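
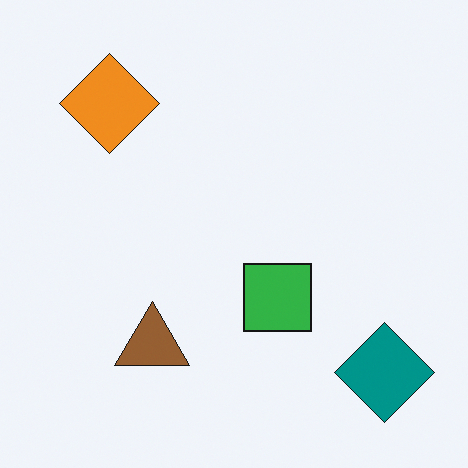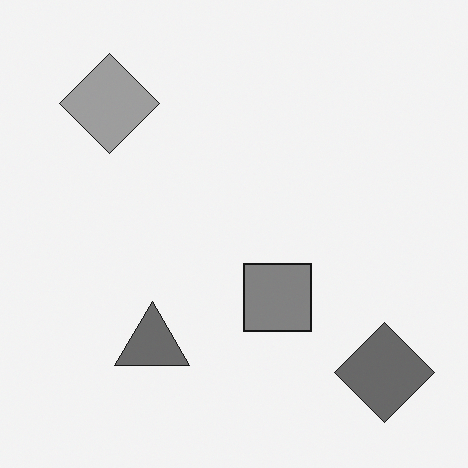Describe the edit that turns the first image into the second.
The second image is the first converted to grayscale.

All color is removed — every shape is now a shade of grey.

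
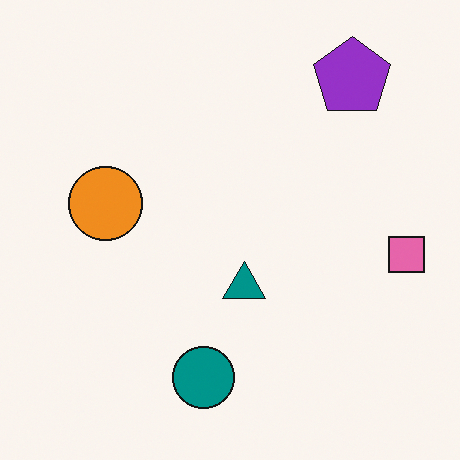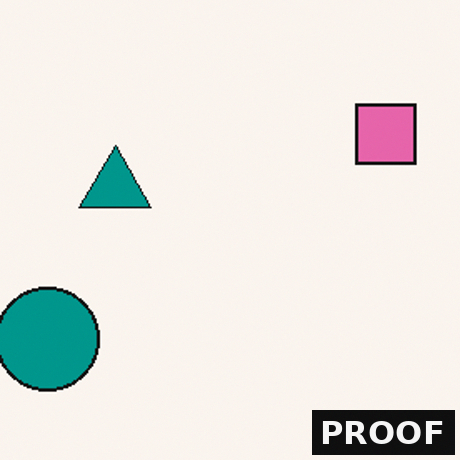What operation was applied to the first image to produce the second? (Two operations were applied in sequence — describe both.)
The transformation is: cropped to a noticeably smaller region and rescaled, then watermarked with the text "PROOF" in the lower-right corner.

The visible shapes are larger and the field of view is narrower; shapes near the original edges may be partly or wholly outside the frame — a crop-and-rescale. A dark label reading "PROOF" appears in the lower-right corner.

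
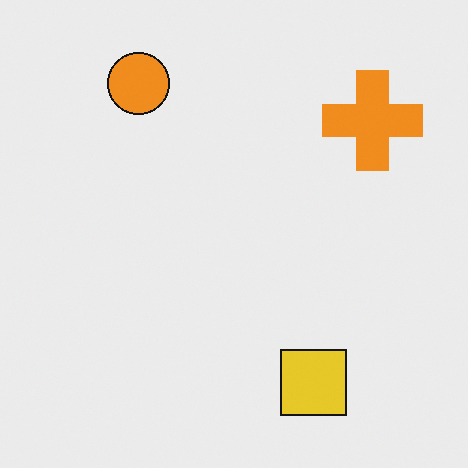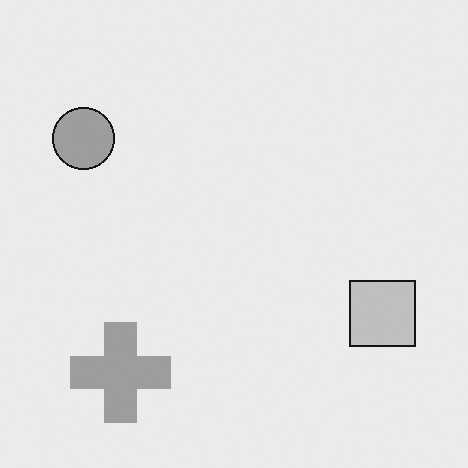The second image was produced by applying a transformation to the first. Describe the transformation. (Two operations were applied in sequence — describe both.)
It was converted to grayscale, then transposed (reflected across the top-left ↔ bottom-right diagonal).

All color is removed — every shape is now a shade of grey. Shapes have swapped their row and column positions — what was in the top-right is now in the bottom-left — a diagonal reflection.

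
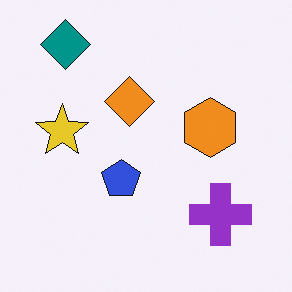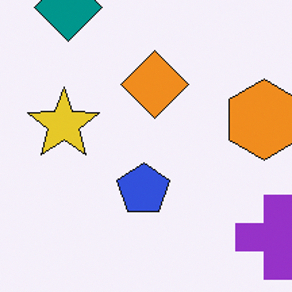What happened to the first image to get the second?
The image was cropped slightly and scaled back up.

The visible shapes are larger and the field of view is narrower; shapes near the original edges may be partly or wholly outside the frame — a crop-and-rescale.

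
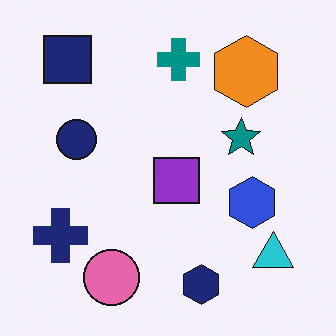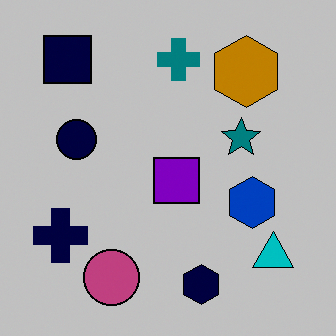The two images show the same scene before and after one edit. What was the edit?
This is the original image heavily posterized to just a handful of flat colors.

Each flat color has snapped to a coarser quantized level — most visibly, the near-white background has dropped to a flat grey.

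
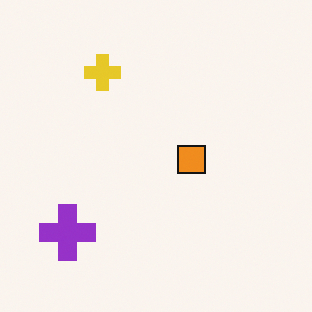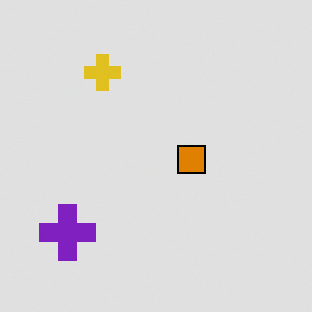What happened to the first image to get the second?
Posterized to a reduced palette.

Each flat color has snapped to a coarser quantized level — most visibly, the near-white background has dropped to a flat grey.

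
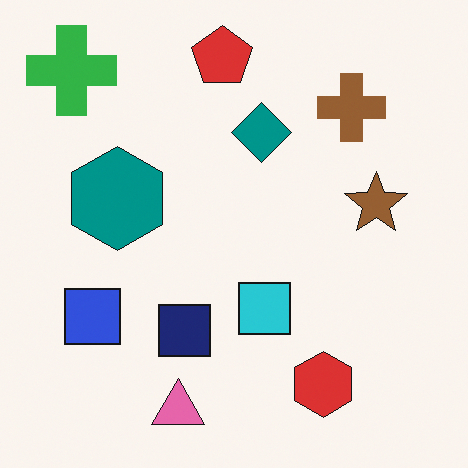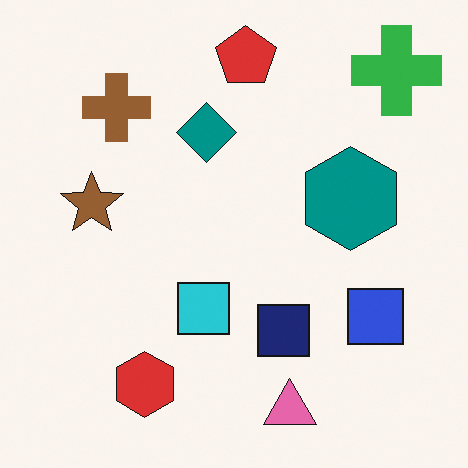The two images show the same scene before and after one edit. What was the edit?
It was flipped horizontally (left ↔ right).

The green cross is in the top-left of the first image and the top-right of the second — shapes on opposite sides of the vertical midline have swapped in a mirror flip.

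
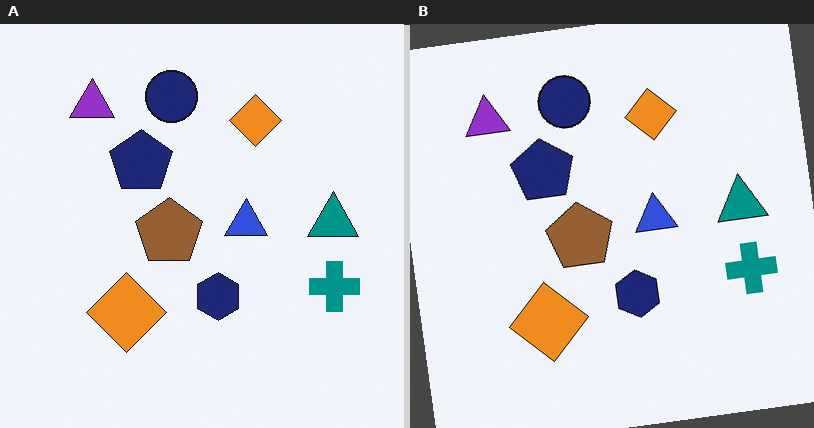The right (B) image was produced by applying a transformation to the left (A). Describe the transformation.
This is the original image rotated counter-clockwise by a slight angle.

Every shape is tilted by the same angle and the image corners show triangular fill wedges — a whole-image rotation by a non-right angle.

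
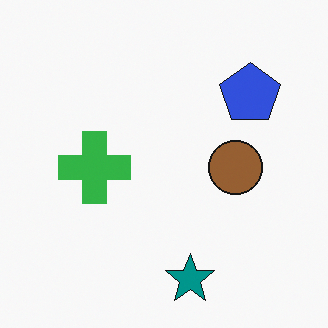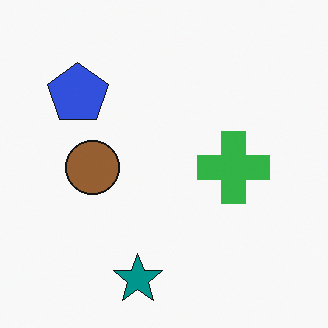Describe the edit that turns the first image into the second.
The second image is the first flipped horizontally (left ↔ right).

The blue pentagon is in the top-right of the first image and the top-left of the second — shapes on opposite sides of the vertical midline have swapped in a mirror flip.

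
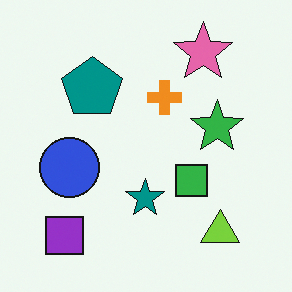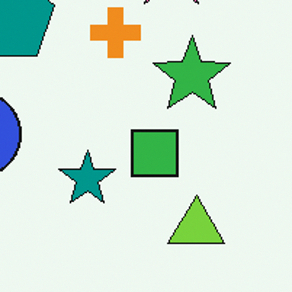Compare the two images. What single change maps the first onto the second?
Cropped slightly and scaled back up.

The visible shapes are larger and the field of view is narrower; shapes near the original edges may be partly or wholly outside the frame — a crop-and-rescale.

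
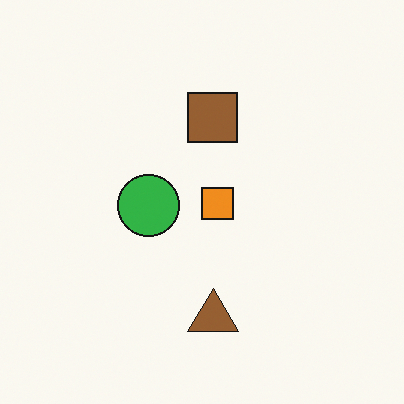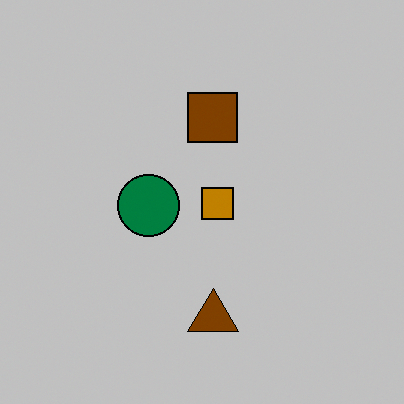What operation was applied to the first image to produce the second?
The transformation is: aggressively posterized.

Each flat color has snapped to a coarser quantized level — most visibly, the near-white background has dropped to a flat grey.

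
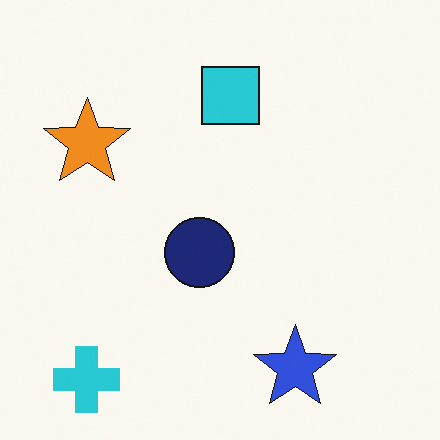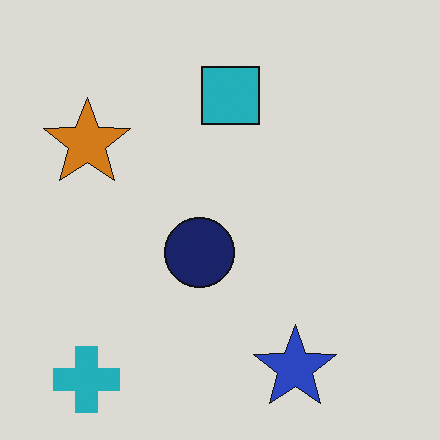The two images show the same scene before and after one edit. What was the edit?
This is the original image slightly darkened.

Every pixel — background and shapes alike — is uniformly darkened.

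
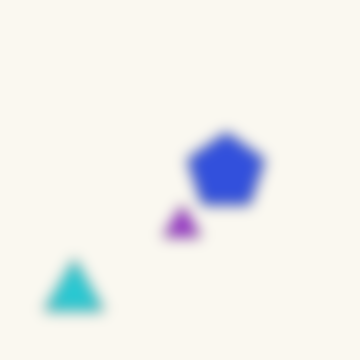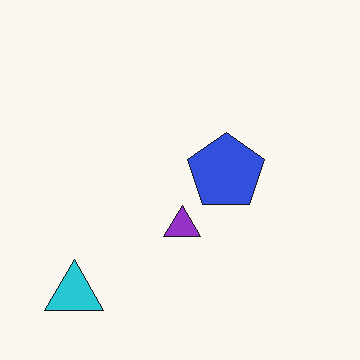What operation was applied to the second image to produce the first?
The transformation is: strongly gaussian-blurred.

Shape edges and outlines are uniformly softened across the whole image.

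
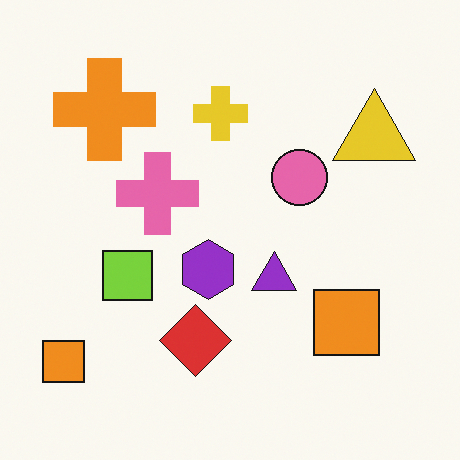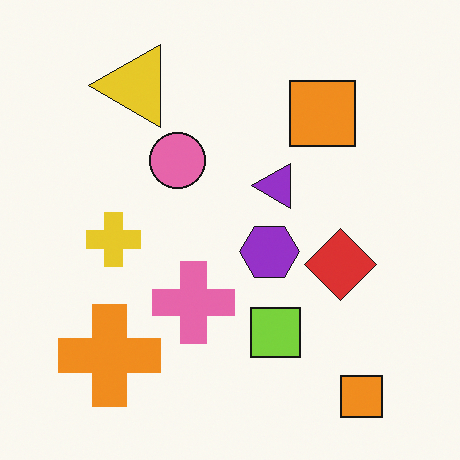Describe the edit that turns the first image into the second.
The image was rotated 90° counter-clockwise.

The orange cross sits in the top-left of the first image and the bottom-left of the second — consistent with a whole-image 90° counter-clockwise rotation.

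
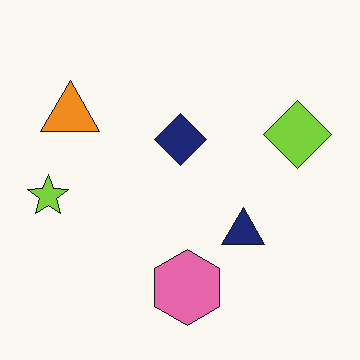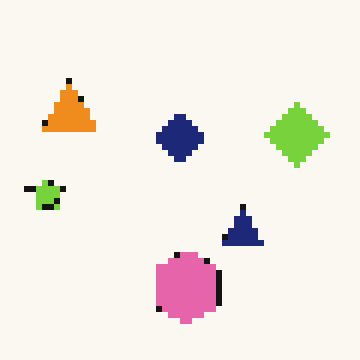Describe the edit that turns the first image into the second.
It was pixelated into visible square blocks.

Shapes are reduced to large square blocks; fine edges and outlines are lost — a downscale-then-upscale (mosaic) effect.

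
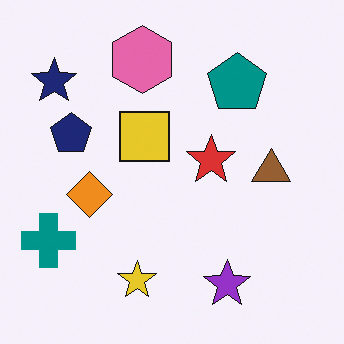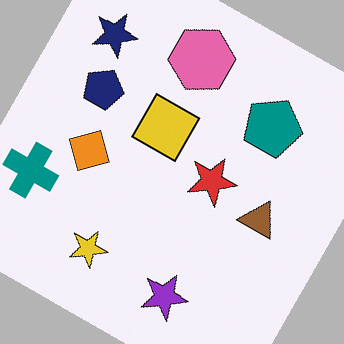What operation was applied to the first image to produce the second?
The transformation is: rotated clockwise by a clearly visible amount.

Every shape is tilted by the same angle and the image corners show triangular fill wedges — a whole-image rotation by a non-right angle.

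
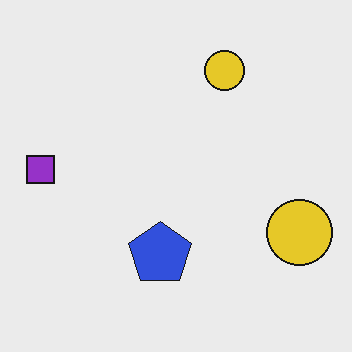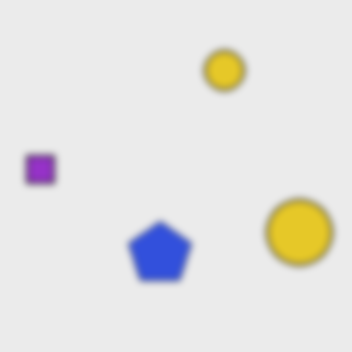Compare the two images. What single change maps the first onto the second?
The transformation is: noticeably gaussian-blurred.

Shape edges and outlines are uniformly softened across the whole image.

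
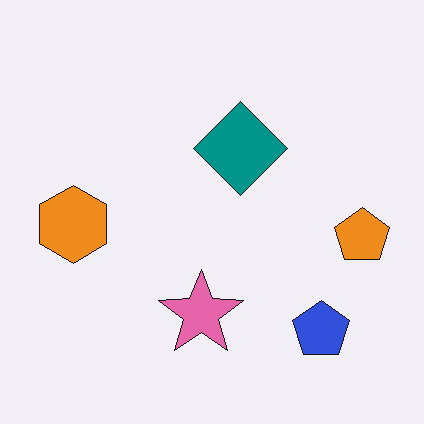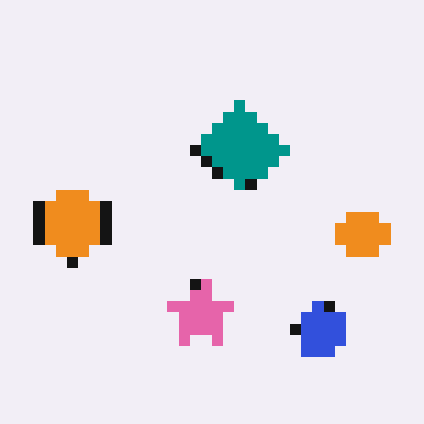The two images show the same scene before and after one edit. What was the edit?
The second image is the first heavily pixelated into large blocks.

Shapes are reduced to large square blocks; fine edges and outlines are lost — a downscale-then-upscale (mosaic) effect.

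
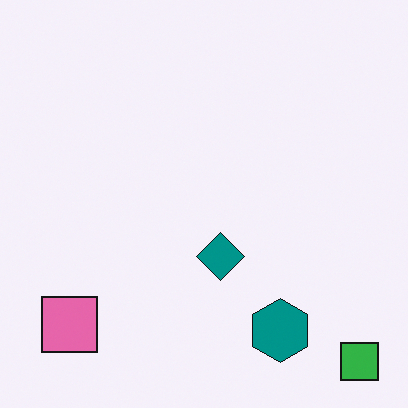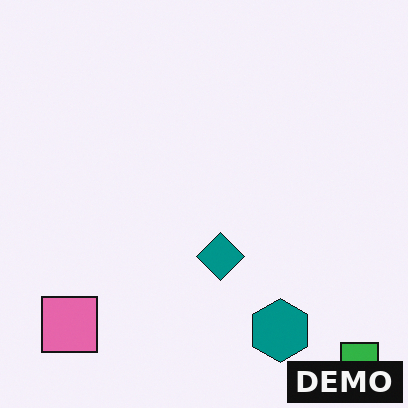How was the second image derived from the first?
The transformation is: watermarked with the text "DEMO" in the lower-right corner.

A dark label reading "DEMO" appears in the lower-right corner.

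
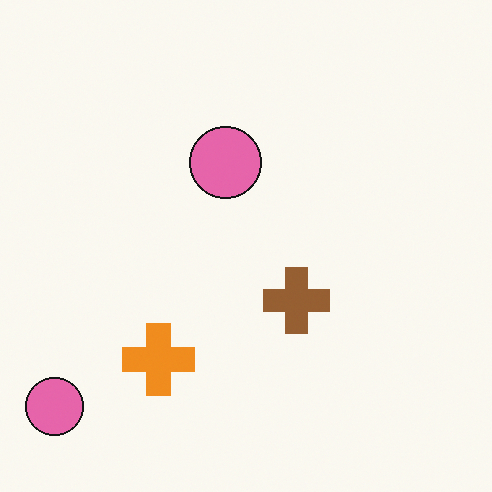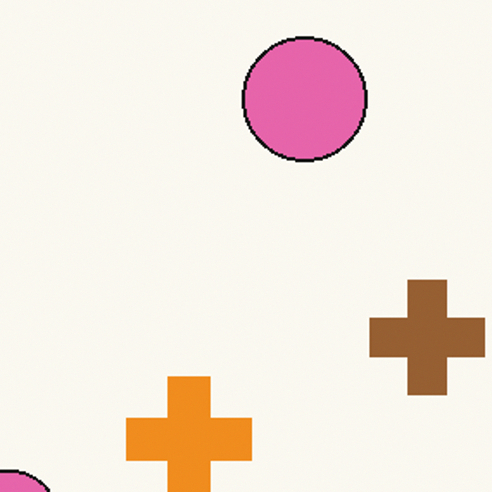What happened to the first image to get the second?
Cropped tightly and scaled back up.

The visible shapes are larger and the field of view is narrower; shapes near the original edges may be partly or wholly outside the frame — a crop-and-rescale.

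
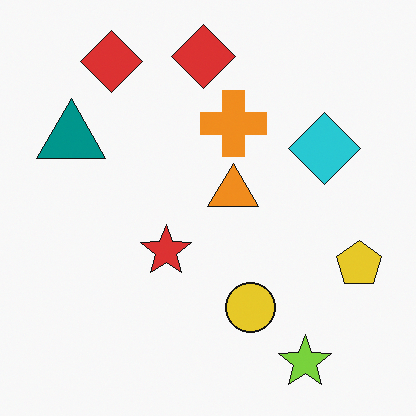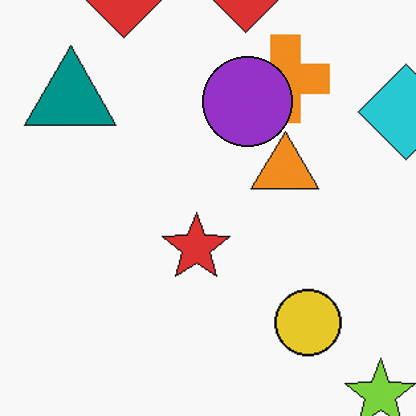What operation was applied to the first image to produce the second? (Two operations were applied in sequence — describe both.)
Cropped slightly and scaled back up, then overlaid with an additional purple circle.

The visible shapes are larger and the field of view is narrower; shapes near the original edges may be partly or wholly outside the frame — a crop-and-rescale. A purple circle appears in the second image that is absent from the first.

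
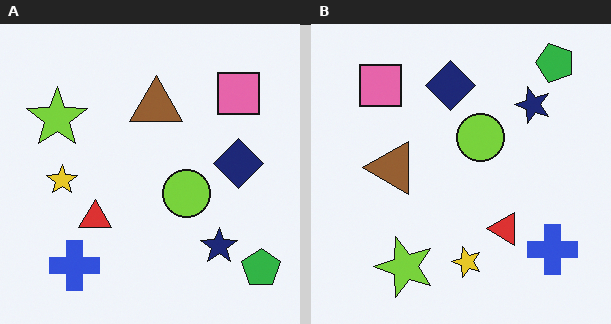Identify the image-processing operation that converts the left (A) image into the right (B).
The image was rotated 90° counter-clockwise.

The green pentagon sits in the bottom-right of the left (A) image and the top-right of the right (B) — consistent with a whole-image 90° counter-clockwise rotation.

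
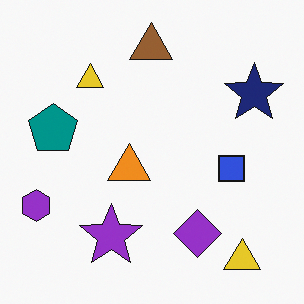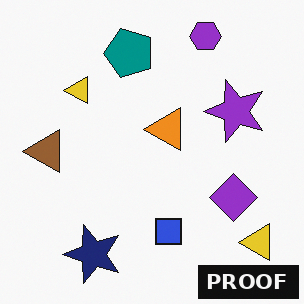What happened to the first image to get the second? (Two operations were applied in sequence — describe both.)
The image was transposed (reflected across the top-left ↔ bottom-right diagonal), then watermarked with the text "PROOF" in the lower-right corner.

Shapes have swapped their row and column positions — what was in the top-right is now in the bottom-left — a diagonal reflection. A dark label reading "PROOF" appears in the lower-right corner.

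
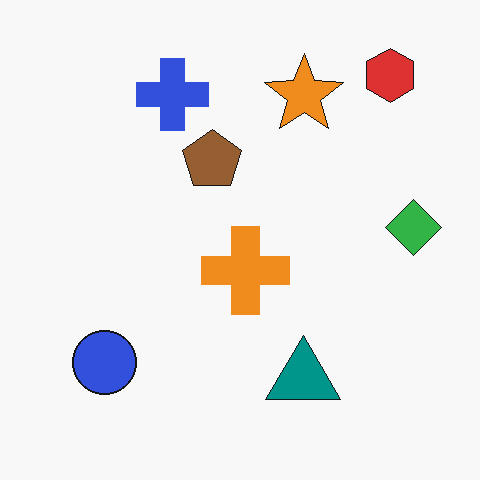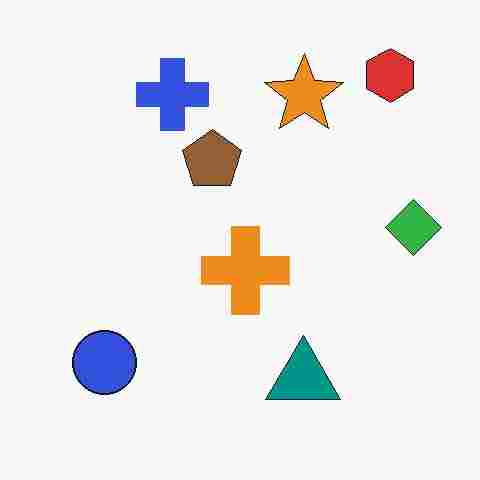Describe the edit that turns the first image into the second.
The transformation is: degraded with heavy JPEG compression.

Blocky 8×8 compression artifacts appear around shape edges and the flat background shows ringing — characteristic JPEG degradation.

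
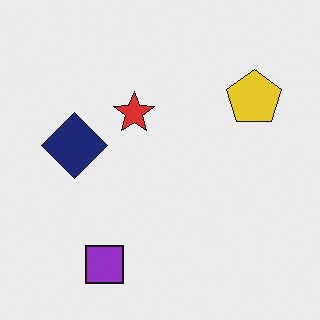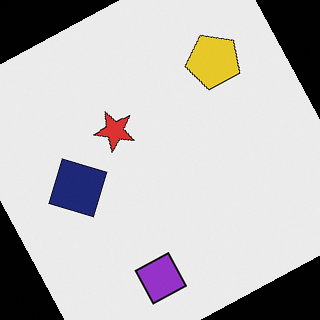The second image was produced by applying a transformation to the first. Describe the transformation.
The second image is the first rotated counter-clockwise by a moderate amount.

Every shape is tilted by the same angle and the image corners show triangular fill wedges — a whole-image rotation by a non-right angle.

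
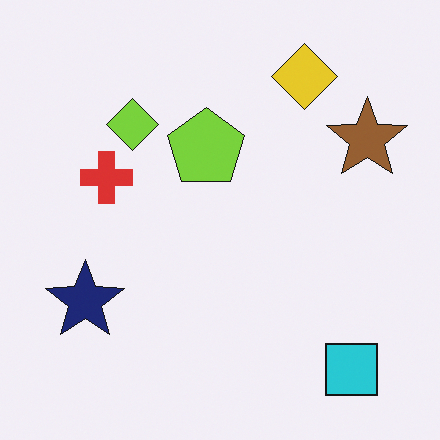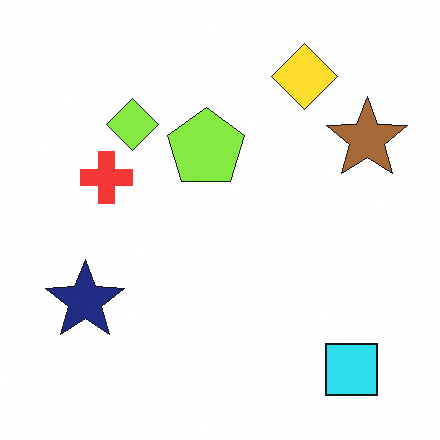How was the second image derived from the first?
The image was slightly brightened.

Every pixel — background and shapes alike — is uniformly brightened.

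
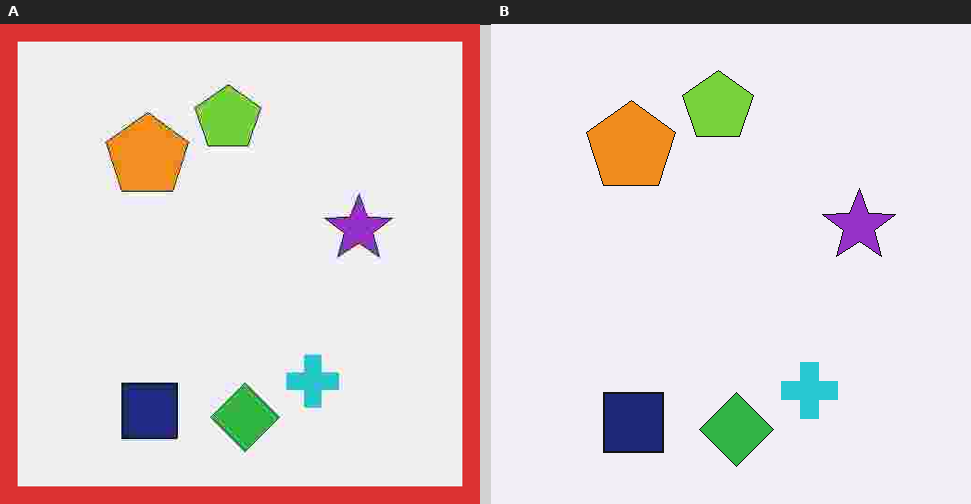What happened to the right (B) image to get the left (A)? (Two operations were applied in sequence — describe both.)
The left (A) image is the right (B) degraded with heavy JPEG compression, then framed with a red border.

Blocky 8×8 compression artifacts appear around shape edges and the flat background shows ringing — characteristic JPEG degradation. A solid red frame runs around the edge of the left (A) image, with the content slightly shrunk inside it.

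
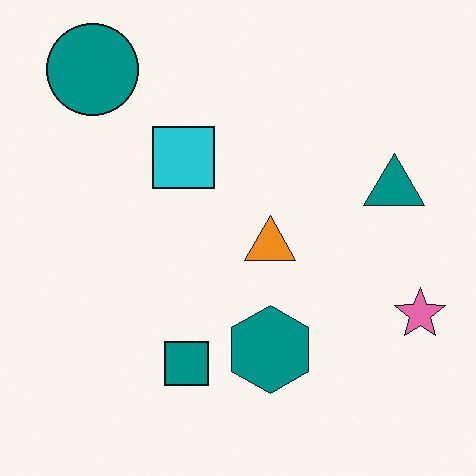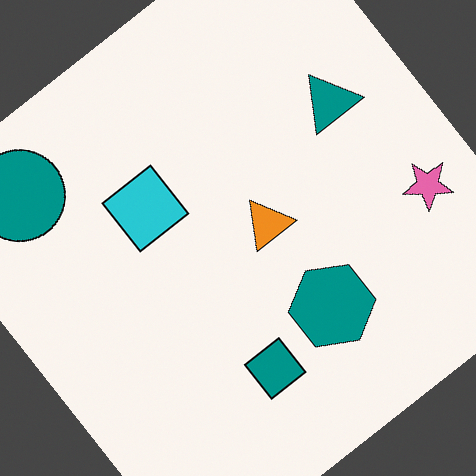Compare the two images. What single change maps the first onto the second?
The second image is the first rotated counter-clockwise by a large amount — several tens of degrees.

Every shape is tilted by the same angle and the image corners show triangular fill wedges — a whole-image rotation by a non-right angle.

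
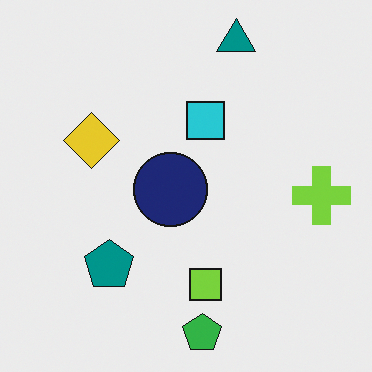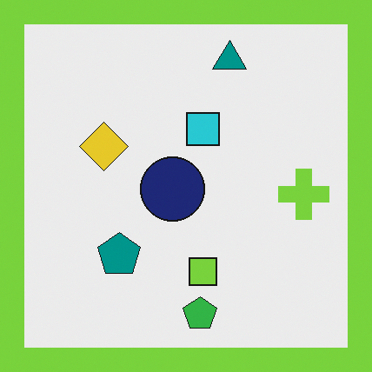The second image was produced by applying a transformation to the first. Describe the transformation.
This is the original image framed with a lime border.

A solid lime frame runs around the edge of the second image, with the content slightly shrunk inside it.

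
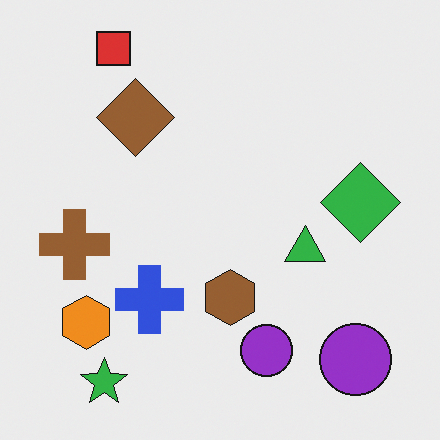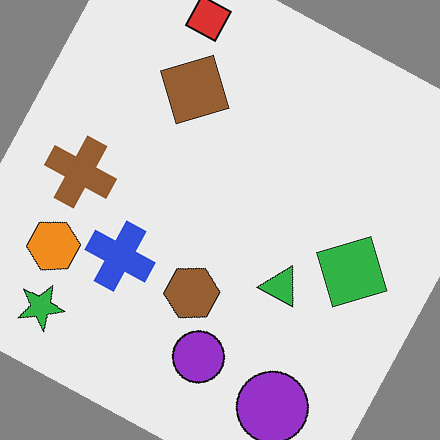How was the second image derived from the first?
It was rotated clockwise by a moderate amount.

Every shape is tilted by the same angle and the image corners show triangular fill wedges — a whole-image rotation by a non-right angle.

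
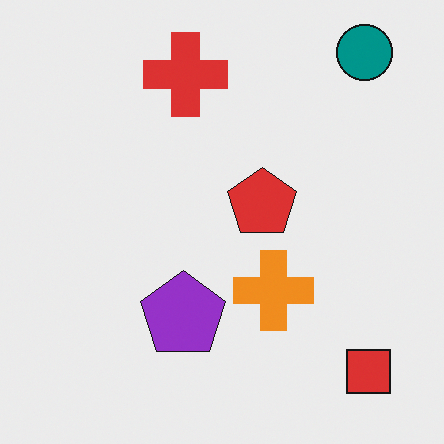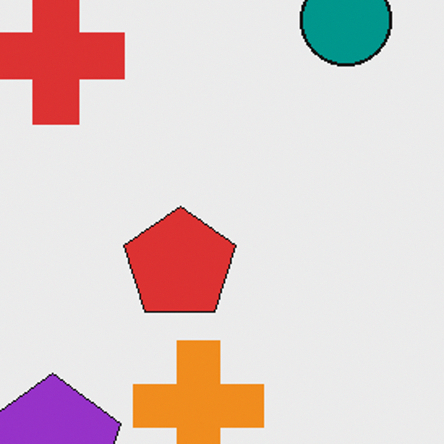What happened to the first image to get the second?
This is the original image cropped tightly and scaled back up.

The visible shapes are larger and the field of view is narrower; shapes near the original edges may be partly or wholly outside the frame — a crop-and-rescale.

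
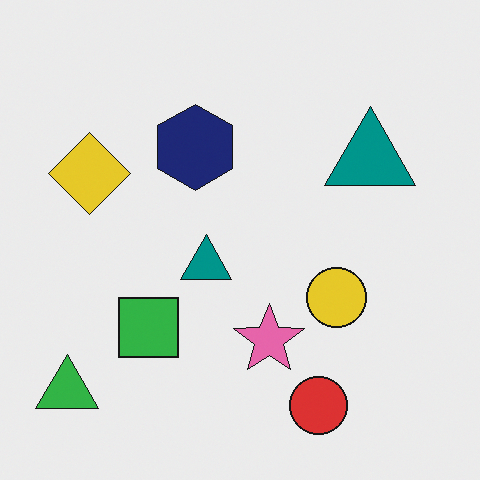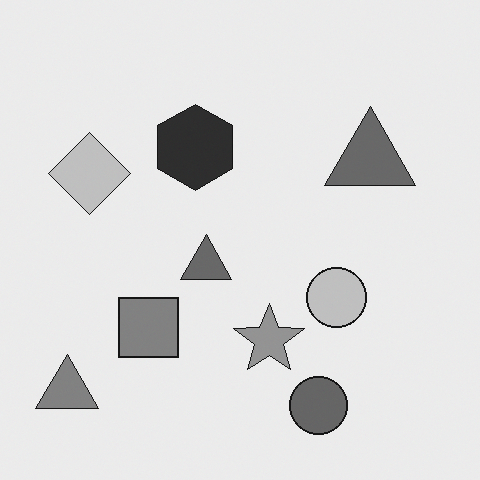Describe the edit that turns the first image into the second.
Converted to grayscale.

All color is removed — every shape is now a shade of grey.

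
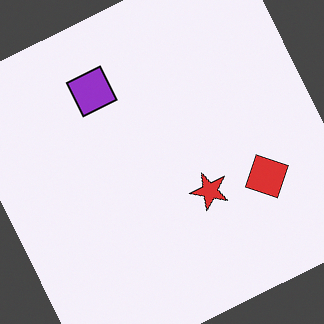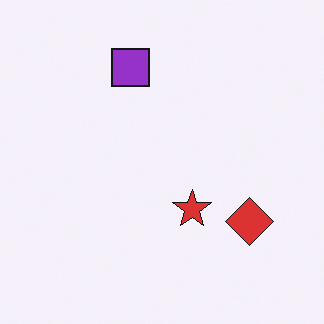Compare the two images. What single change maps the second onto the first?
It was rotated counter-clockwise by a clearly visible amount.

Every shape is tilted by the same angle and the image corners show triangular fill wedges — a whole-image rotation by a non-right angle.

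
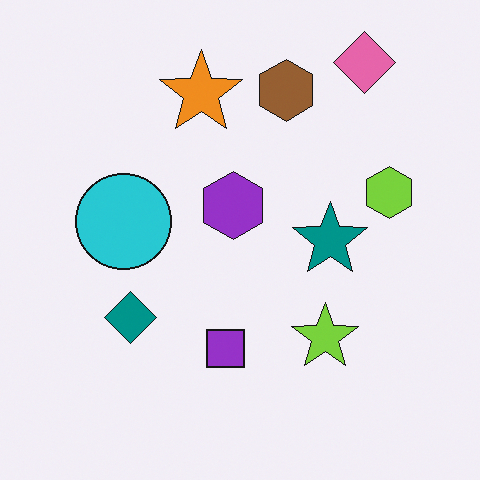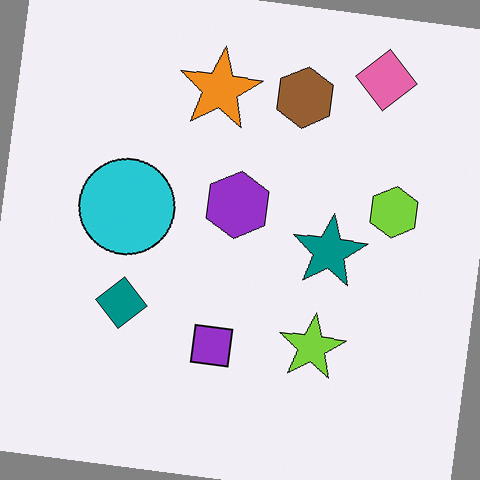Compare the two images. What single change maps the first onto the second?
The image was rotated clockwise by a slight angle.

Every shape is tilted by the same angle and the image corners show triangular fill wedges — a whole-image rotation by a non-right angle.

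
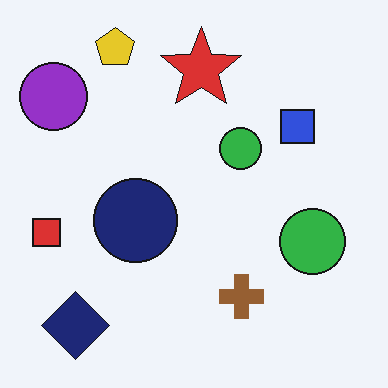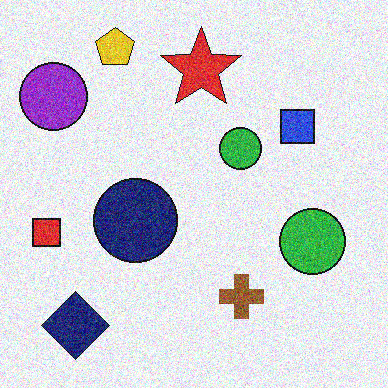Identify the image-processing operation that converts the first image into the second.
Degraded with heavy additive noise.

Random speckle covers the whole image, including the flat background.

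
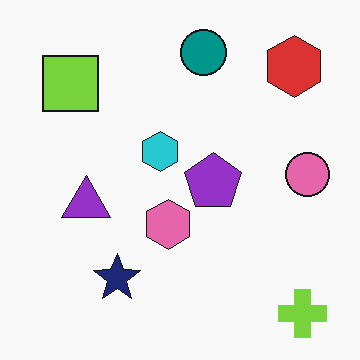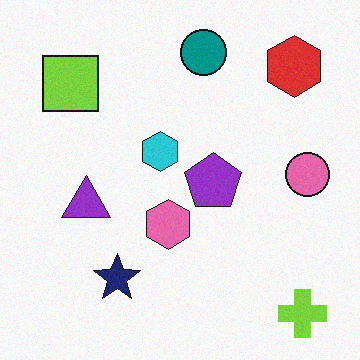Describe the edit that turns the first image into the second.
The second image is the first degraded with a light layer of grain.

Random speckle covers the whole image, including the flat background.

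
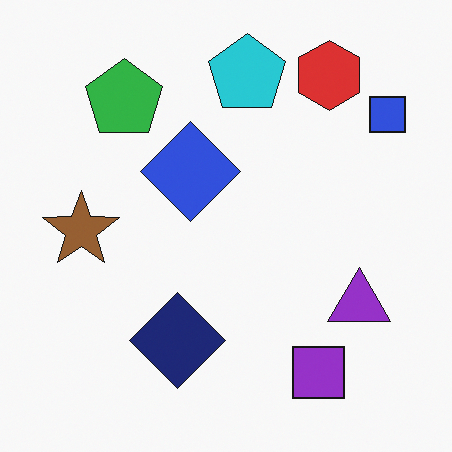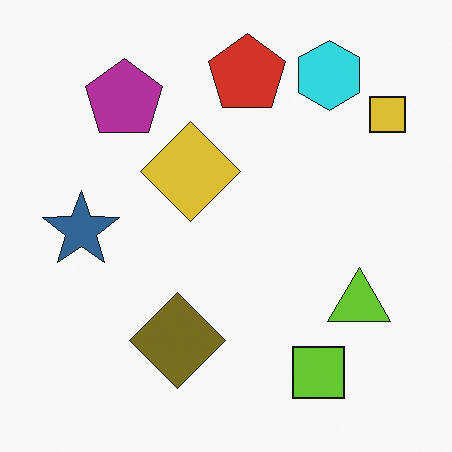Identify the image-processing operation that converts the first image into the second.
The transformation is: hue-shifted through roughly half the color wheel.

Every shape's color has rotated by the same amount around the hue wheel — a uniform hue shift.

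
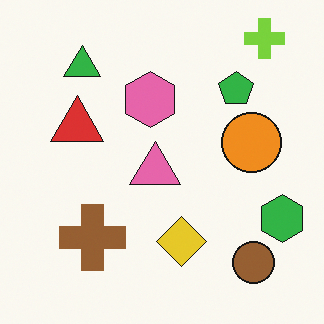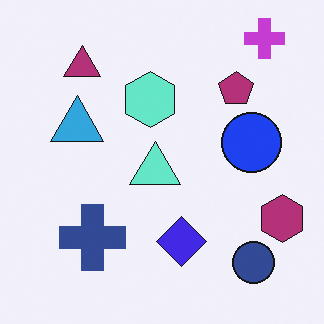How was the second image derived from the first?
The second image is the first hue-shifted through roughly half the color wheel.

Every shape's color has rotated by the same amount around the hue wheel — a uniform hue shift.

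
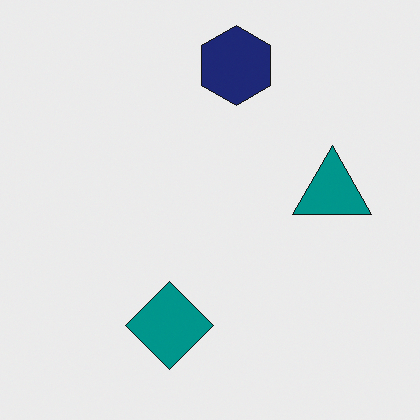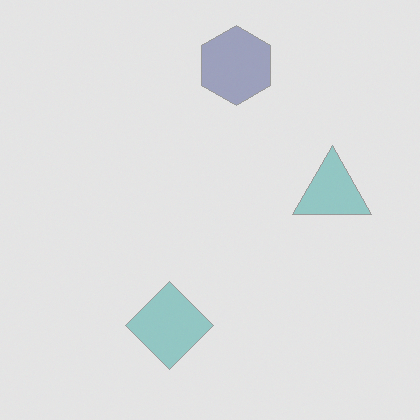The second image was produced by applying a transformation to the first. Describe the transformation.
This is the original image given much lower contrast.

Tones are pushed toward mid-grey across the whole image — a global contrast change.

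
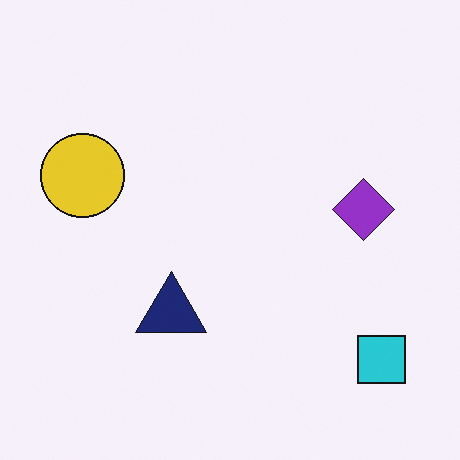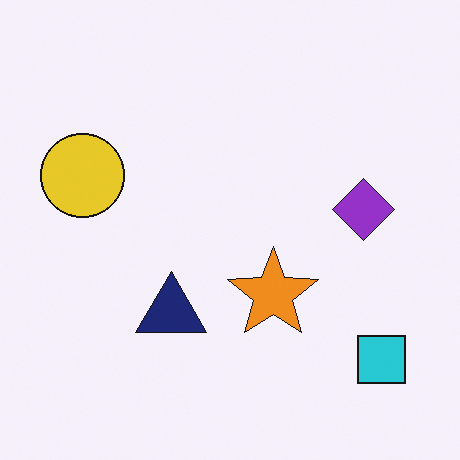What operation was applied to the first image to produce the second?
It was overlaid with an additional orange star.

An orange star appears in the second image that is absent from the first.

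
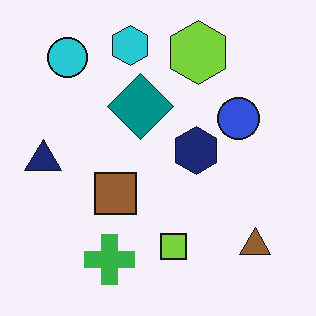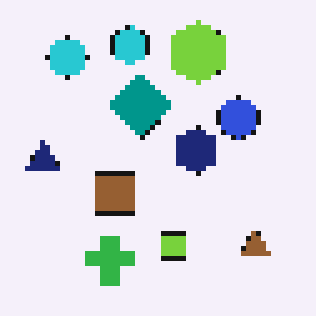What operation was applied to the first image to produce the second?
The transformation is: mildly pixelated.

Shapes are reduced to large square blocks; fine edges and outlines are lost — a downscale-then-upscale (mosaic) effect.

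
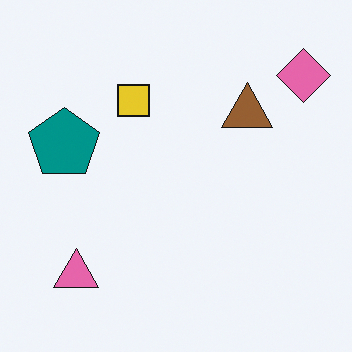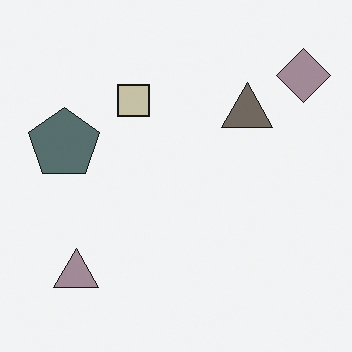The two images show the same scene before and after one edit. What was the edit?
This is the original image made much more muted (saturation change).

All colors are more muted and greyish — a global saturation change.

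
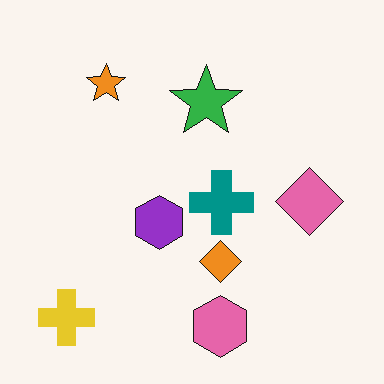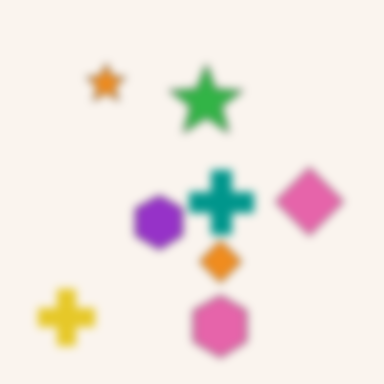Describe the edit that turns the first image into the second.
It was noticeably gaussian-blurred.

Shape edges and outlines are uniformly softened across the whole image.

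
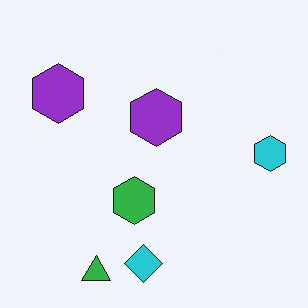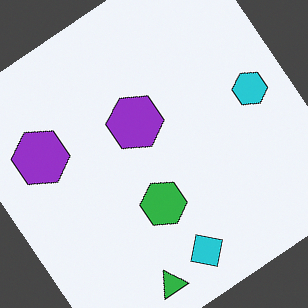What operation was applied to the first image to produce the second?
It was rotated counter-clockwise by a large amount — several tens of degrees.

Every shape is tilted by the same angle and the image corners show triangular fill wedges — a whole-image rotation by a non-right angle.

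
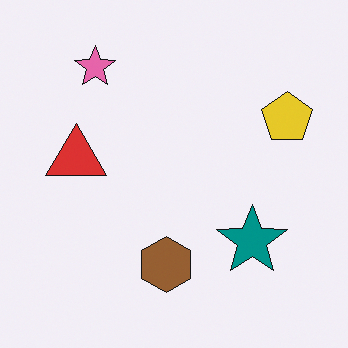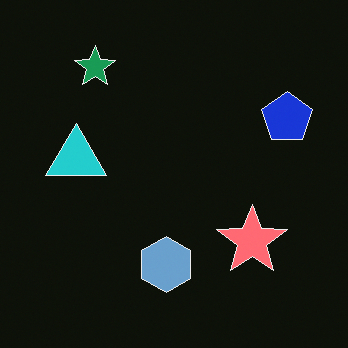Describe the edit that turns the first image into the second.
It was color-inverted (negative).

The light background has become dark and every shape's color is its complement — a photographic negative.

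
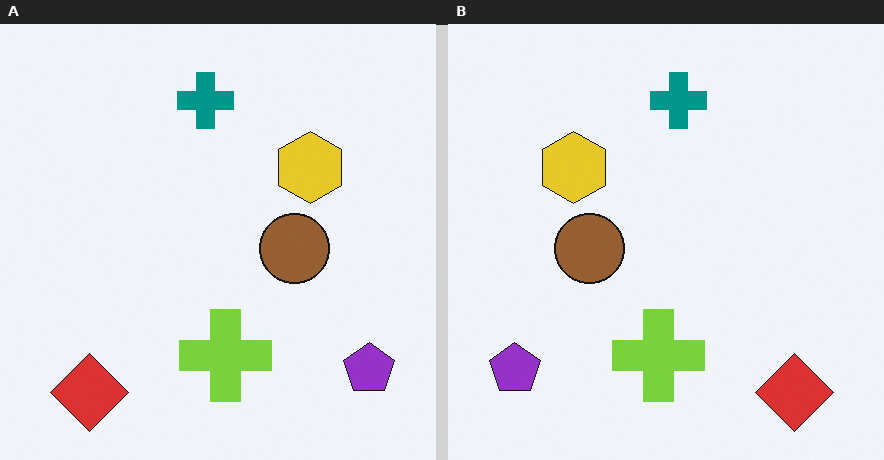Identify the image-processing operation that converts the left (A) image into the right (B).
The image was flipped horizontally (left ↔ right).

The purple pentagon is in the bottom-right of the left (A) image and the bottom-left of the right (B) — shapes on opposite sides of the vertical midline have swapped in a mirror flip.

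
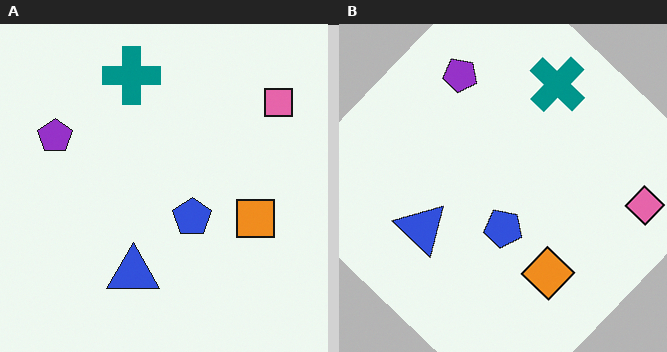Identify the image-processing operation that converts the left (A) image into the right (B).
Rotated clockwise by a large amount — several tens of degrees.

Every shape is tilted by the same angle and the image corners show triangular fill wedges — a whole-image rotation by a non-right angle.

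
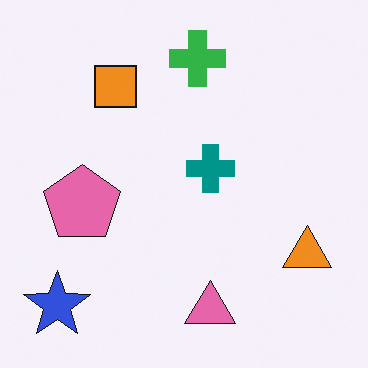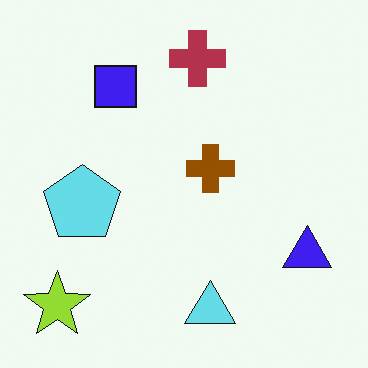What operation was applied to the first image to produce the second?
The transformation is: hue-shifted through roughly half the color wheel.

Every shape's color has rotated by the same amount around the hue wheel — a uniform hue shift.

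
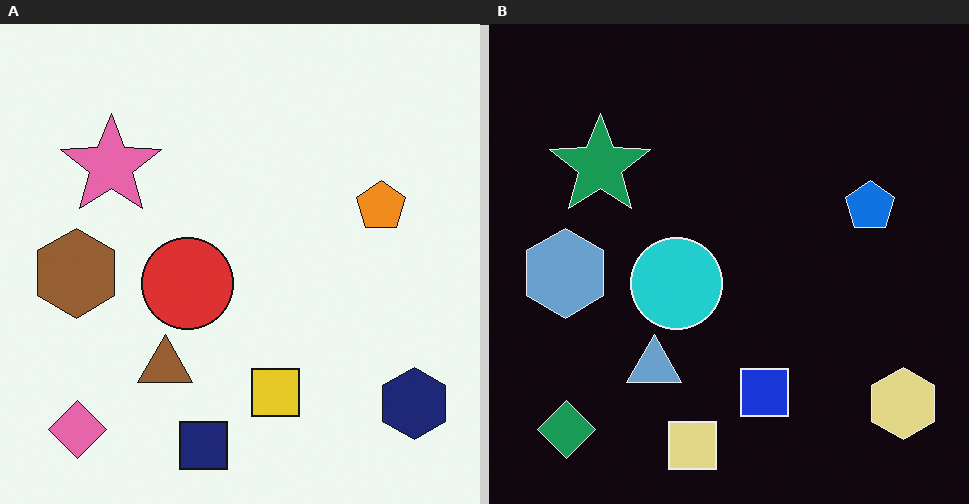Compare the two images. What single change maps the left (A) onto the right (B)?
The image was color-inverted (negative).

The light background has become dark and every shape's color is its complement — a photographic negative.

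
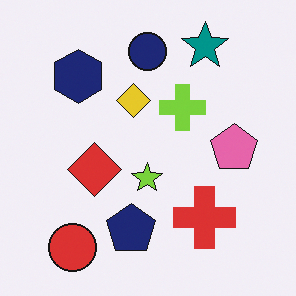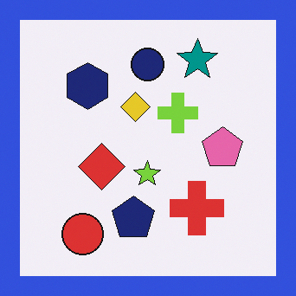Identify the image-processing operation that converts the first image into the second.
The image was framed with a blue border.

A solid blue frame runs around the edge of the second image, with the content slightly shrunk inside it.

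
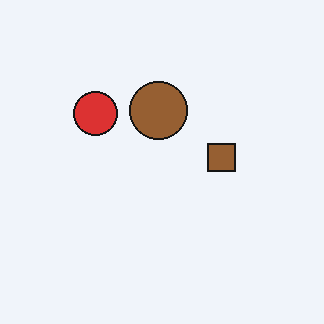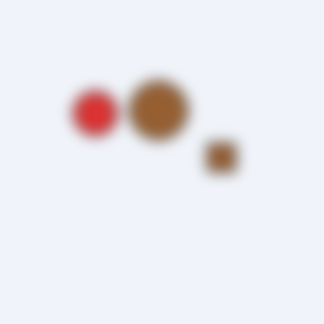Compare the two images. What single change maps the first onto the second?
It was heavily blurred.

Shape edges and outlines are uniformly softened across the whole image.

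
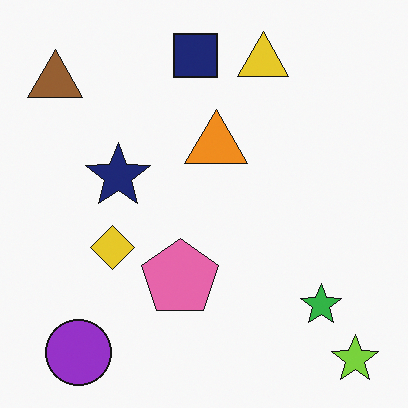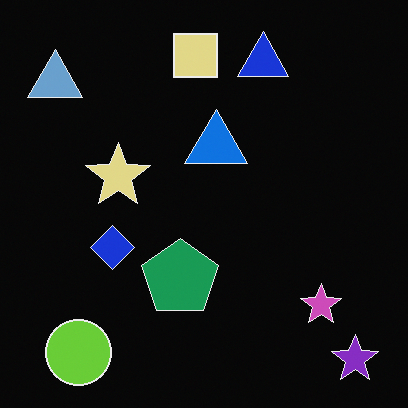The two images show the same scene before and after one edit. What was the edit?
The image was color-inverted (negative).

The light background has become dark and every shape's color is its complement — a photographic negative.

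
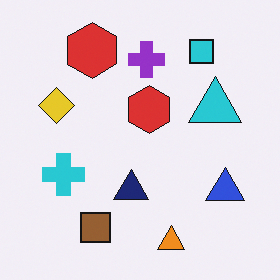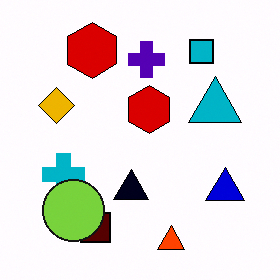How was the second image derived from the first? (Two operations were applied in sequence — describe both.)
The image was given much higher contrast, then overlaid with an additional lime circle.

Tones are pushed away from mid-grey across the whole image — a global contrast change. A lime circle appears in the second image that is absent from the first.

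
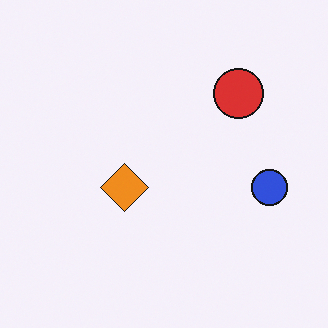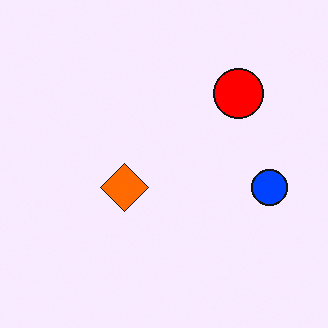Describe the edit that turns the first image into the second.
It was heavily oversaturated.

All colors are more vivid — a global saturation change.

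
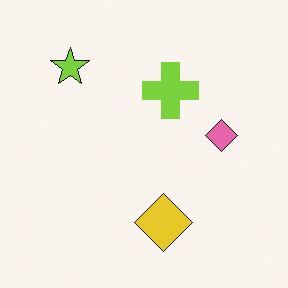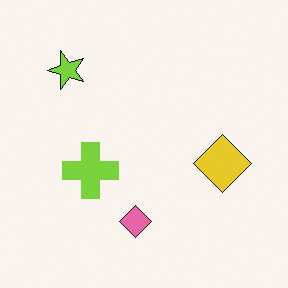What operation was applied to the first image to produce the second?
This is the original image transposed (reflected across the top-left ↔ bottom-right diagonal).

Shapes have swapped their row and column positions — what was in the top-right is now in the bottom-left — a diagonal reflection.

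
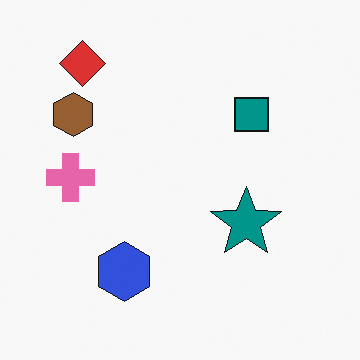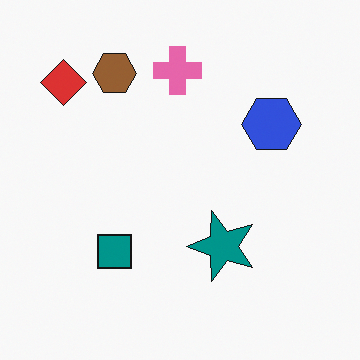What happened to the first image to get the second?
Transposed (reflected across the top-left ↔ bottom-right diagonal).

Shapes have swapped their row and column positions — what was in the top-right is now in the bottom-left — a diagonal reflection.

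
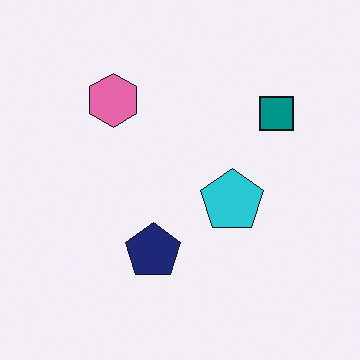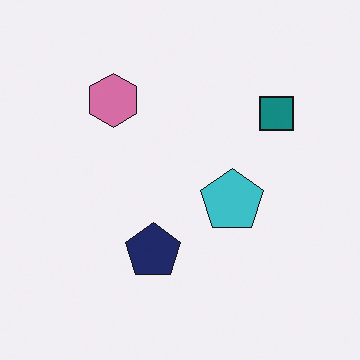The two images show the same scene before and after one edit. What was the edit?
It was slightly desaturated.

All colors are more muted and greyish — a global saturation change.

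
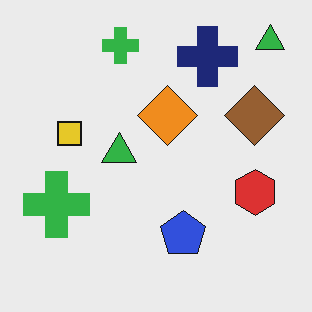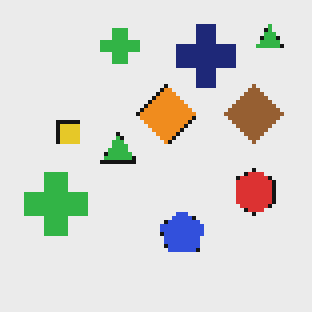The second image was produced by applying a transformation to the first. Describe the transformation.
The transformation is: lightly pixelated (a mild mosaic effect).

Shapes are reduced to large square blocks; fine edges and outlines are lost — a downscale-then-upscale (mosaic) effect.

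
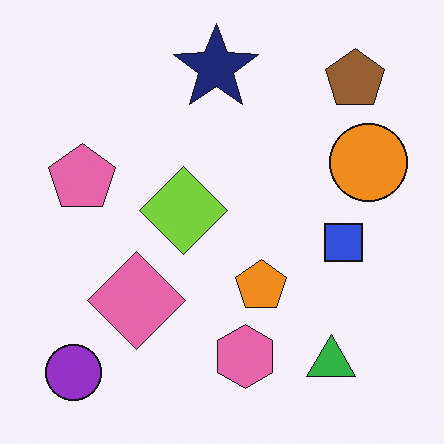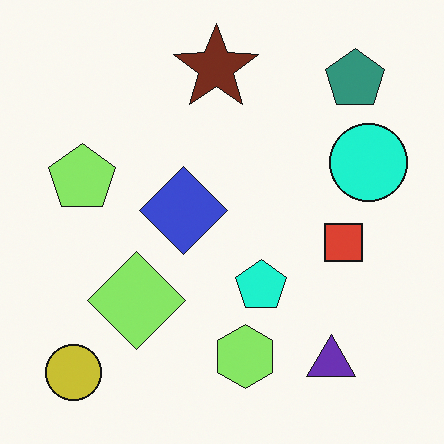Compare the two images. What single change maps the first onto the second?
The second image is the first hue-shifted through roughly a third of the color wheel.

Every shape's color has rotated by the same amount around the hue wheel — a uniform hue shift.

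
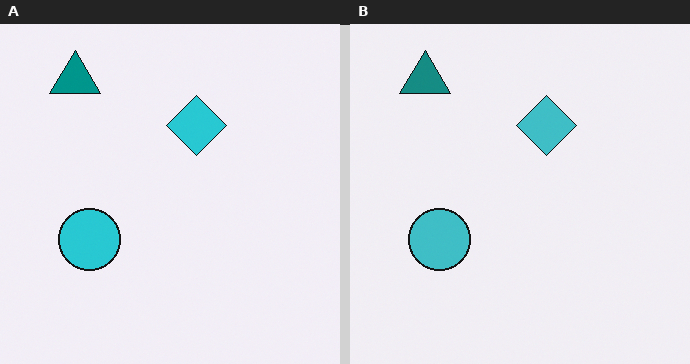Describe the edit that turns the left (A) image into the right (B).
The transformation is: slightly desaturated.

All colors are more muted and greyish — a global saturation change.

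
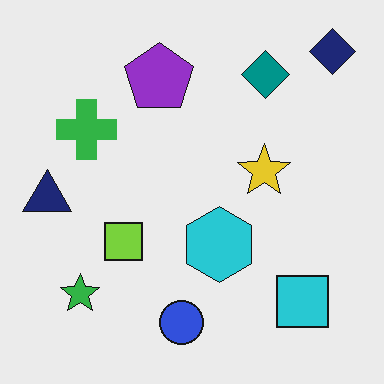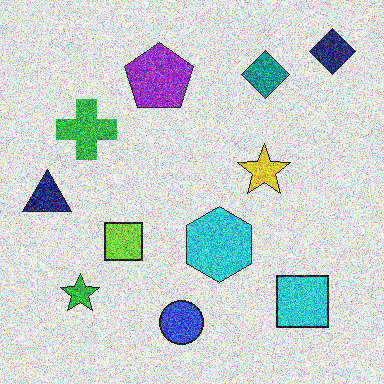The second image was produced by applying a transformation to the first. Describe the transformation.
The image was degraded with strong gaussian noise.

Random speckle covers the whole image, including the flat background.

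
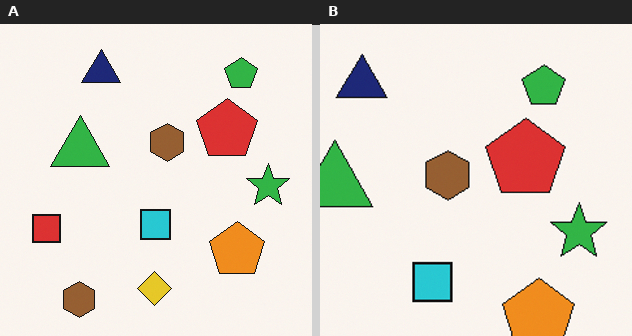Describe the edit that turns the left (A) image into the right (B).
The right (B) image is the left (A) cropped to a modestly smaller region and rescaled.

The visible shapes are larger and the field of view is narrower; shapes near the original edges may be partly or wholly outside the frame — a crop-and-rescale.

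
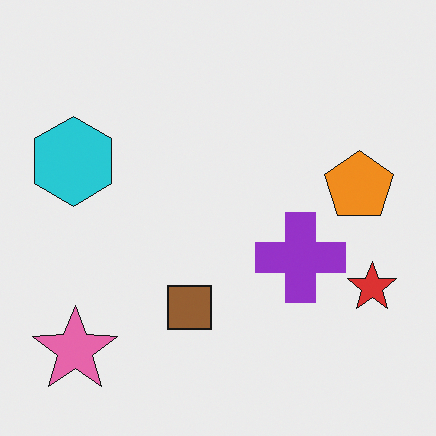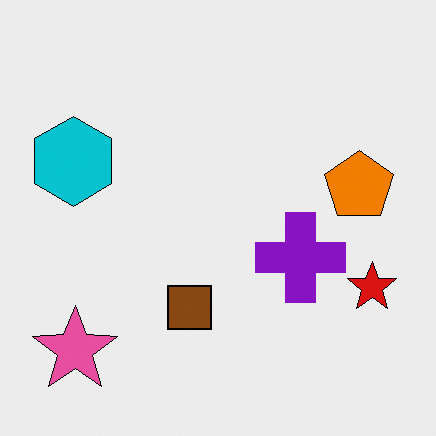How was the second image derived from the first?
It was given slightly increased contrast.

Tones are pushed away from mid-grey across the whole image — a global contrast change.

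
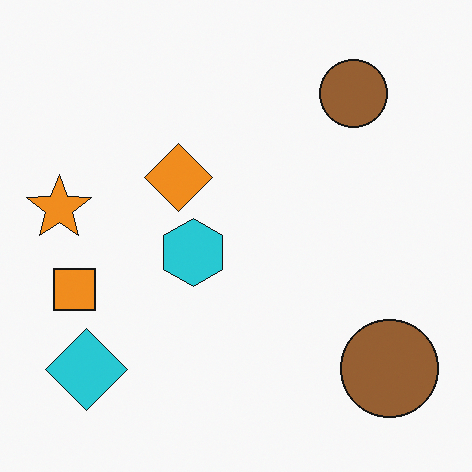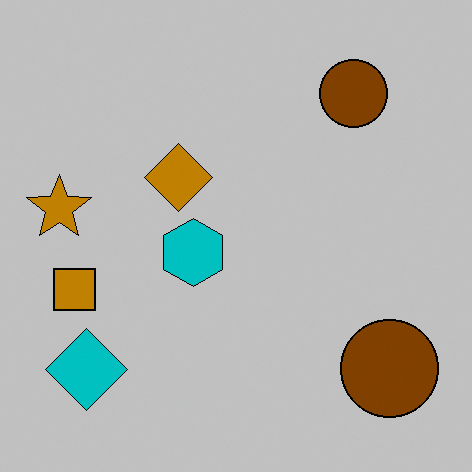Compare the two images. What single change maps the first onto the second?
This is the original image aggressively posterized.

Each flat color has snapped to a coarser quantized level — most visibly, the near-white background has dropped to a flat grey.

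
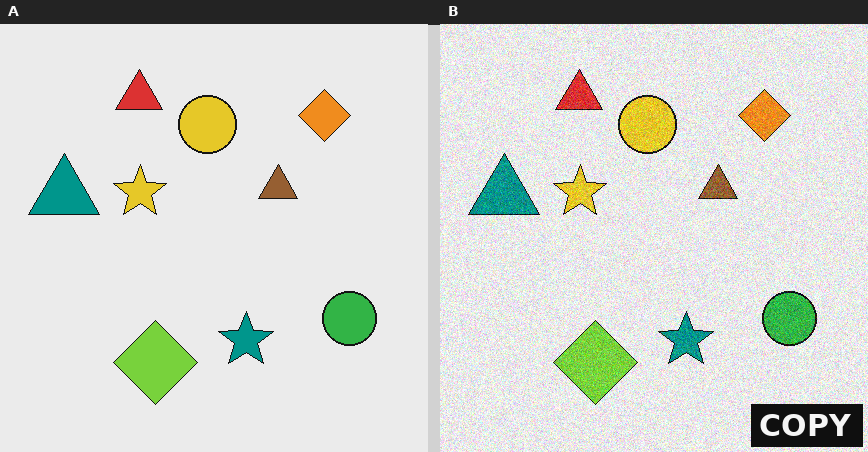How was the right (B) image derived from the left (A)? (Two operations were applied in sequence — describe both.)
It was degraded with visible gaussian noise, then watermarked with the text "COPY" in the lower-right corner.

Random speckle covers the whole image, including the flat background. A dark label reading "COPY" appears in the lower-right corner.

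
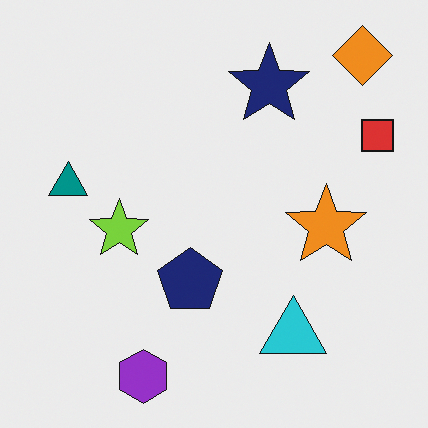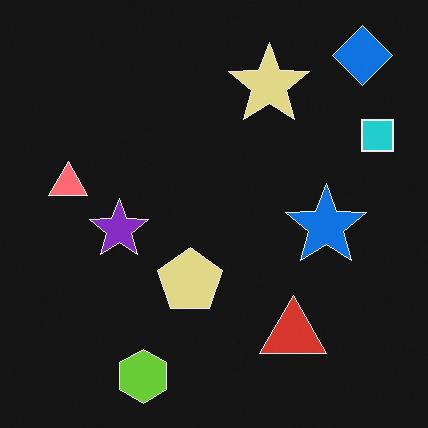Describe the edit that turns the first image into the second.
The transformation is: color-inverted (negative).

The light background has become dark and every shape's color is its complement — a photographic negative.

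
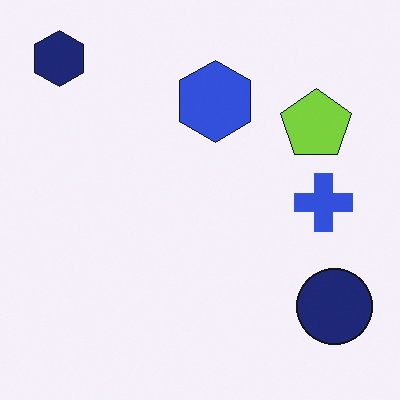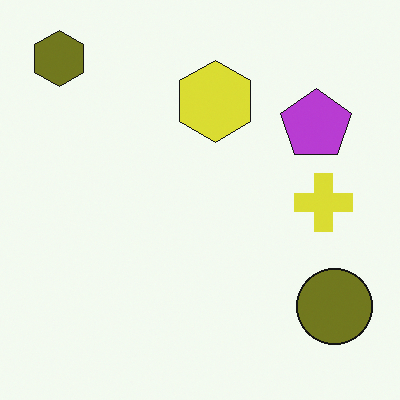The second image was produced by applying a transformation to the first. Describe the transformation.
The transformation is: hue-shifted by a large amount.

Every shape's color has rotated by the same amount around the hue wheel — a uniform hue shift.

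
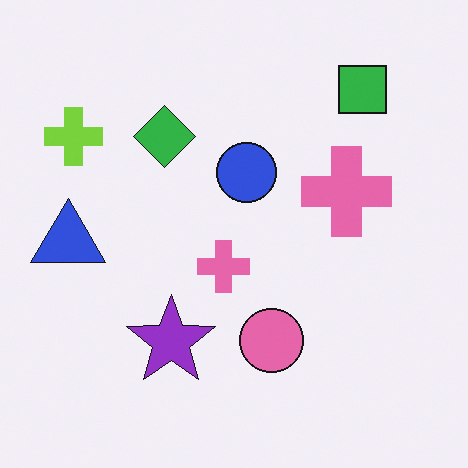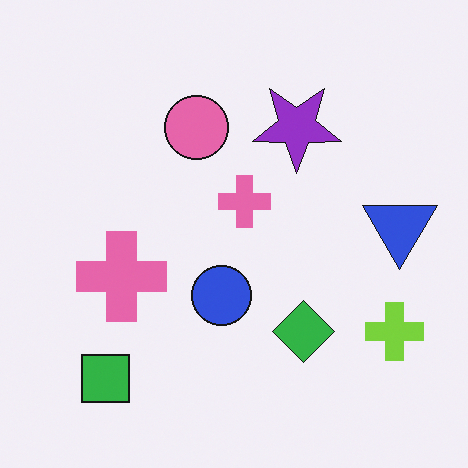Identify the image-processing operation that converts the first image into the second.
It was rotated 180°.

The green square sits in the top-right of the first image and the bottom-left of the second — consistent with a whole-image 180° rotation.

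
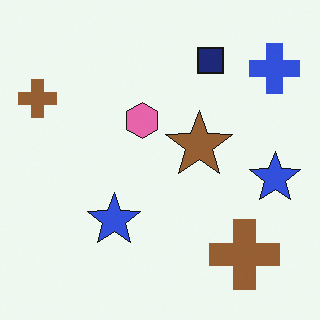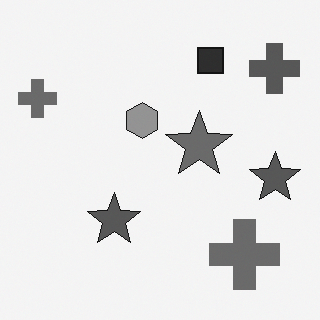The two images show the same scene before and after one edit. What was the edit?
Converted to grayscale.

All color is removed — every shape is now a shade of grey.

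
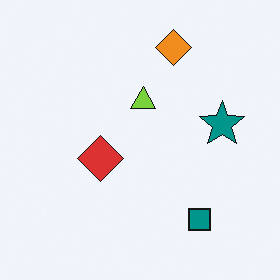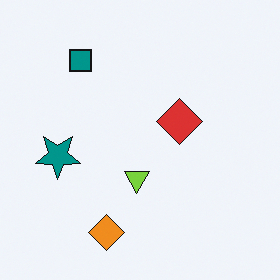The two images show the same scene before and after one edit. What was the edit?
The second image is the first rotated 180°.

The orange diamond sits in the top of the first image and the bottom of the second — consistent with a whole-image 180° rotation.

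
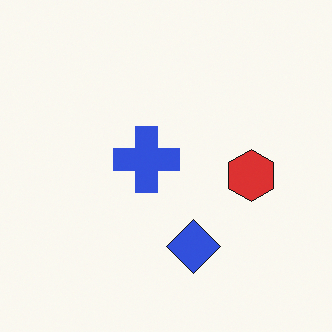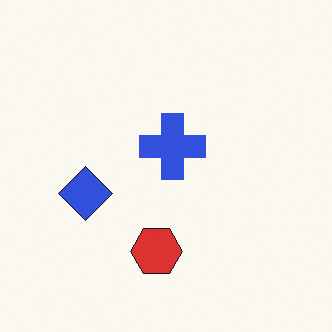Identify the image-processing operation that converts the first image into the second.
The transformation is: rotated 90° clockwise.

The red hexagon sits in the right of the first image and the bottom of the second — consistent with a whole-image 90° clockwise rotation.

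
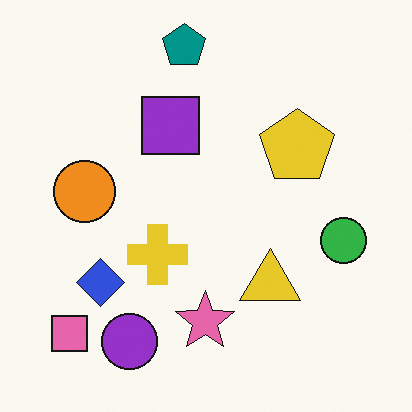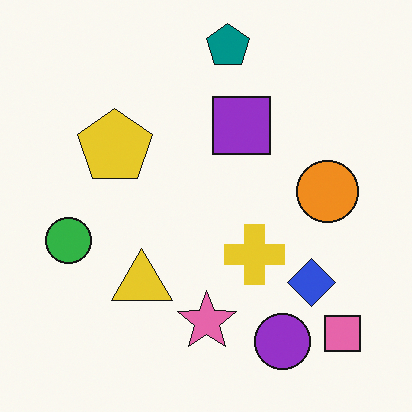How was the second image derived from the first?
The second image is the first flipped horizontally (left ↔ right).

The pink square is in the bottom-left of the first image and the bottom-right of the second — shapes on opposite sides of the vertical midline have swapped in a mirror flip.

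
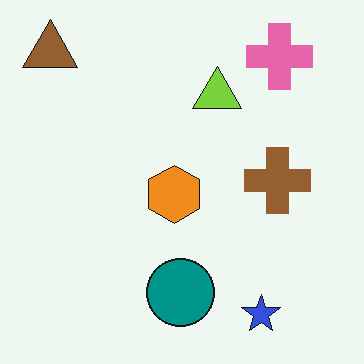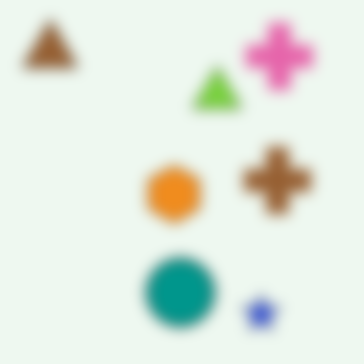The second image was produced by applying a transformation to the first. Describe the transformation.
The image was heavily blurred.

Shape edges and outlines are uniformly softened across the whole image.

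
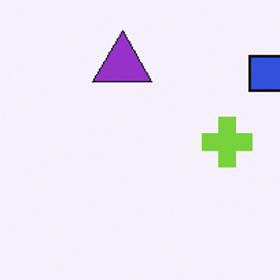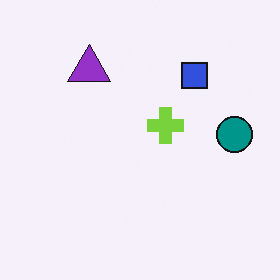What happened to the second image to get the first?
This is the original image cropped to a modestly smaller region and rescaled.

The visible shapes are larger and the field of view is narrower; shapes near the original edges may be partly or wholly outside the frame — a crop-and-rescale.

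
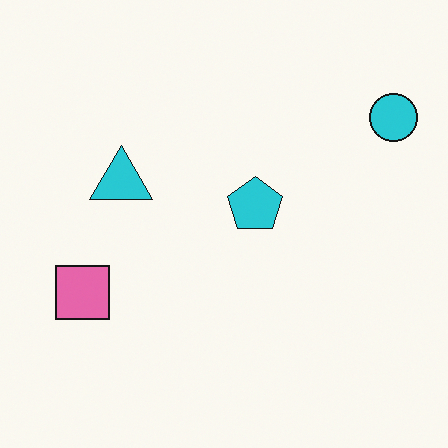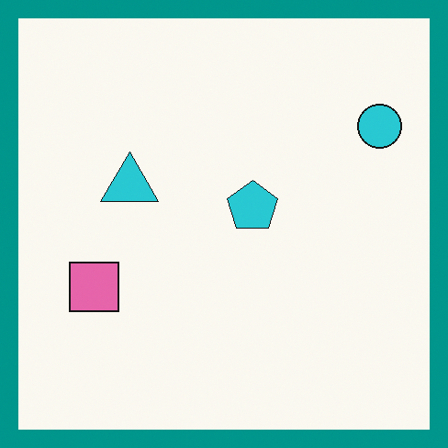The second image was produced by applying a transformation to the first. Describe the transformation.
The image was framed with a teal border.

A solid teal frame runs around the edge of the second image, with the content slightly shrunk inside it.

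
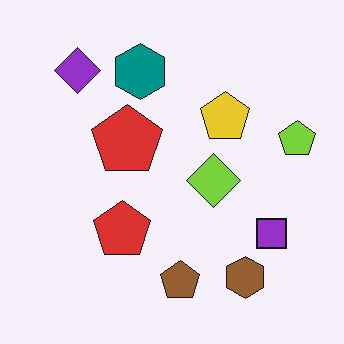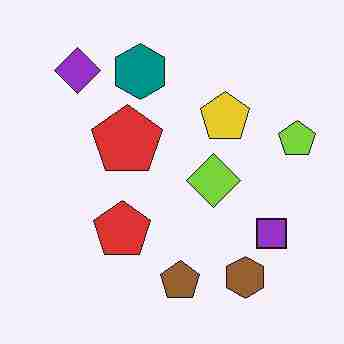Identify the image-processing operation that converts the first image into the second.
This is the original image heavily JPEG-compressed with obvious blocking artifacts.

Blocky 8×8 compression artifacts appear around shape edges and the flat background shows ringing — characteristic JPEG degradation.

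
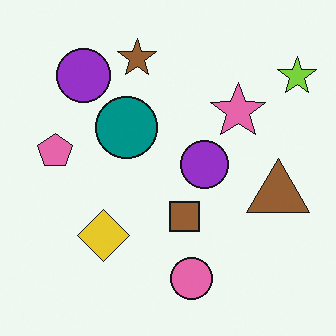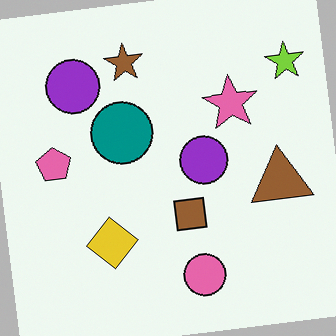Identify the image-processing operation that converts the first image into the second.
The second image is the first rotated counter-clockwise by a small amount.

Every shape is tilted by the same angle and the image corners show triangular fill wedges — a whole-image rotation by a non-right angle.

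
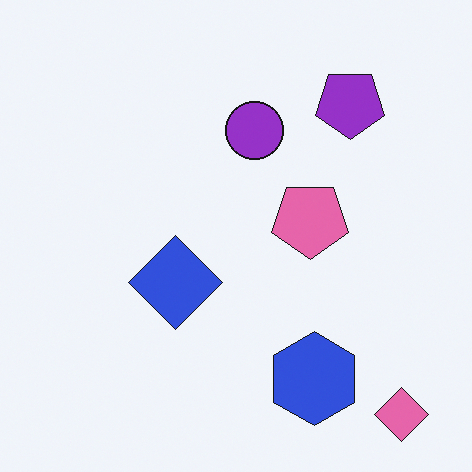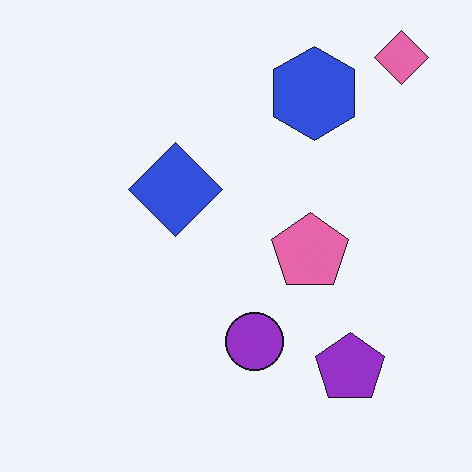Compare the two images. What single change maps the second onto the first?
It was flipped vertically (top ↔ bottom).

The pink diamond is in the top-right of the second image and the bottom-right of the first — shapes on opposite sides of the horizontal midline have swapped in a mirror flip.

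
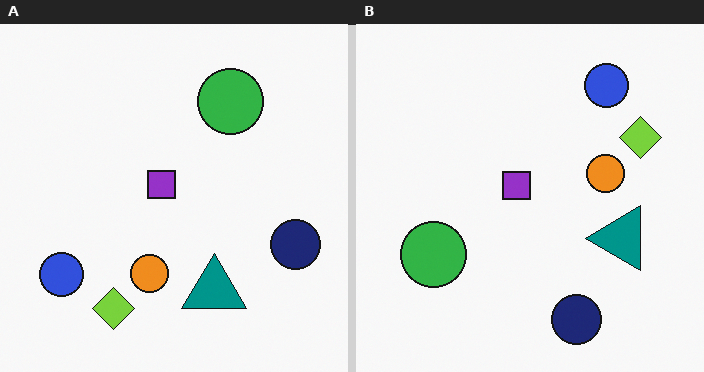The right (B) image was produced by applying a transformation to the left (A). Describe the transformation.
The image was transposed (reflected across the top-left ↔ bottom-right diagonal).

Shapes have swapped their row and column positions — what was in the top-right is now in the bottom-left — a diagonal reflection.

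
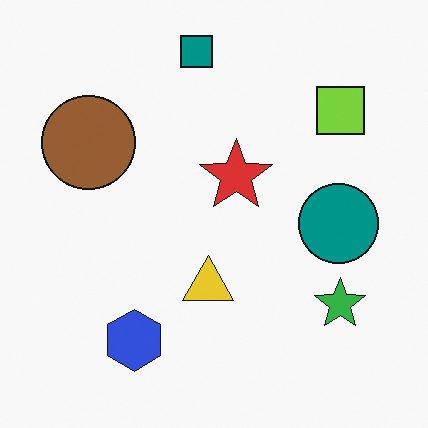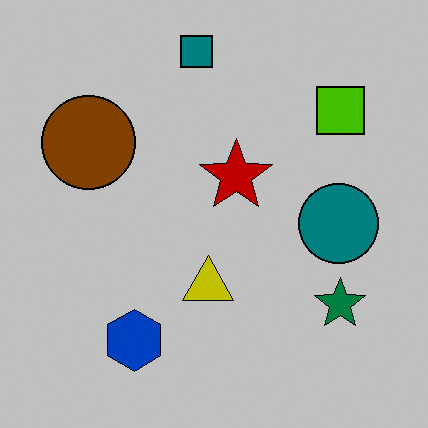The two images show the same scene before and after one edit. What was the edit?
Heavily posterized to just a handful of flat colors.

Each flat color has snapped to a coarser quantized level — most visibly, the near-white background has dropped to a flat grey.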